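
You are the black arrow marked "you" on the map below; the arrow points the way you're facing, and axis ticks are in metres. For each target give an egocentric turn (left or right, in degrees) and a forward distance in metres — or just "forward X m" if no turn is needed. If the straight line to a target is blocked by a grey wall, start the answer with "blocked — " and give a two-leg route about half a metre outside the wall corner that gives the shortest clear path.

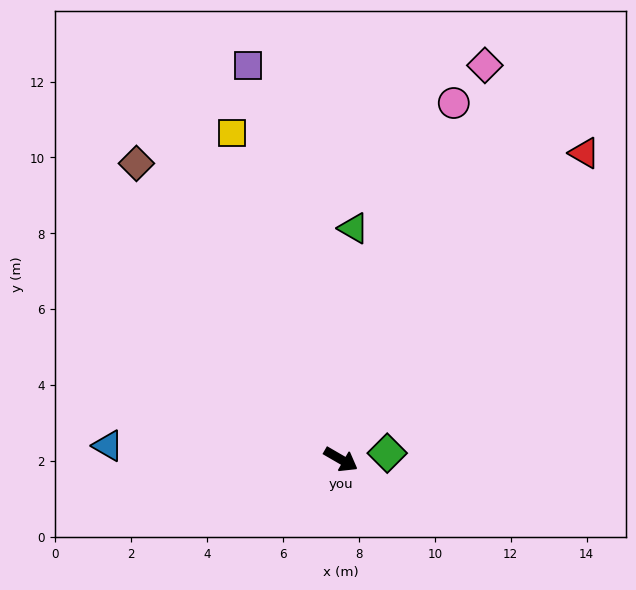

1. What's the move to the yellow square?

turn left 139°, forward 9.1 m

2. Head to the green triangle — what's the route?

turn left 117°, forward 6.1 m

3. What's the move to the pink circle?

turn left 103°, forward 9.9 m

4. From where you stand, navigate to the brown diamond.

turn left 155°, forward 9.5 m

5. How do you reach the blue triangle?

turn right 153°, forward 6.1 m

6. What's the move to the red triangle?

turn left 82°, forward 10.3 m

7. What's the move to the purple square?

turn left 133°, forward 10.7 m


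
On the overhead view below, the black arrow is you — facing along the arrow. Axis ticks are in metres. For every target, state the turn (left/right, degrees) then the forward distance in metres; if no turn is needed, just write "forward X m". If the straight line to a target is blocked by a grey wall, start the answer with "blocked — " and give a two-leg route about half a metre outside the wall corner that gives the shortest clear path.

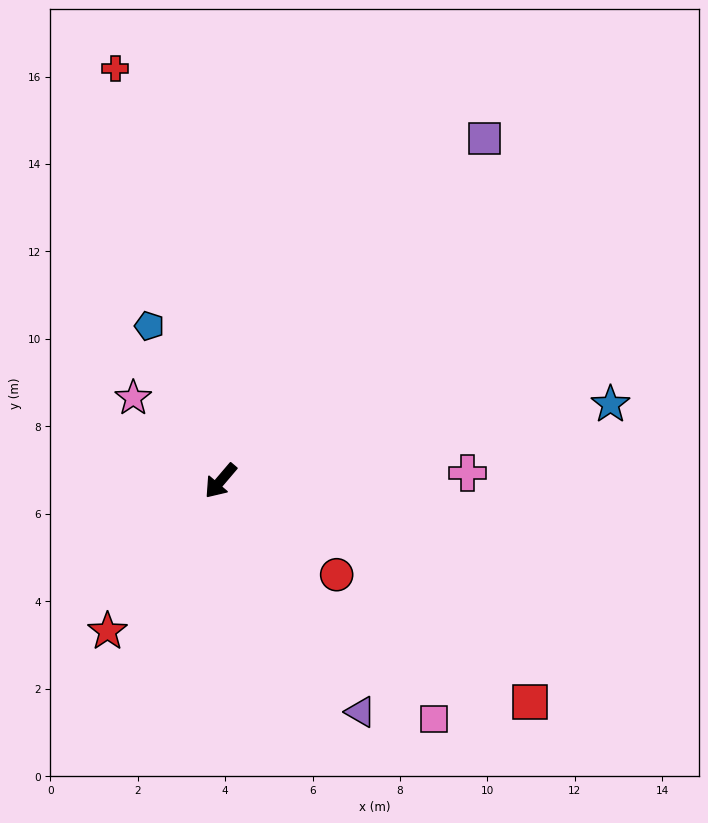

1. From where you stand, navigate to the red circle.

turn left 92°, forward 3.4 m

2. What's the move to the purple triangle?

turn left 72°, forward 6.2 m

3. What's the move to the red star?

turn left 3°, forward 4.3 m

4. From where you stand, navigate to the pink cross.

turn left 132°, forward 5.7 m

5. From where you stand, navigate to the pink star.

turn right 93°, forward 2.8 m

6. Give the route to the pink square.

turn left 82°, forward 7.3 m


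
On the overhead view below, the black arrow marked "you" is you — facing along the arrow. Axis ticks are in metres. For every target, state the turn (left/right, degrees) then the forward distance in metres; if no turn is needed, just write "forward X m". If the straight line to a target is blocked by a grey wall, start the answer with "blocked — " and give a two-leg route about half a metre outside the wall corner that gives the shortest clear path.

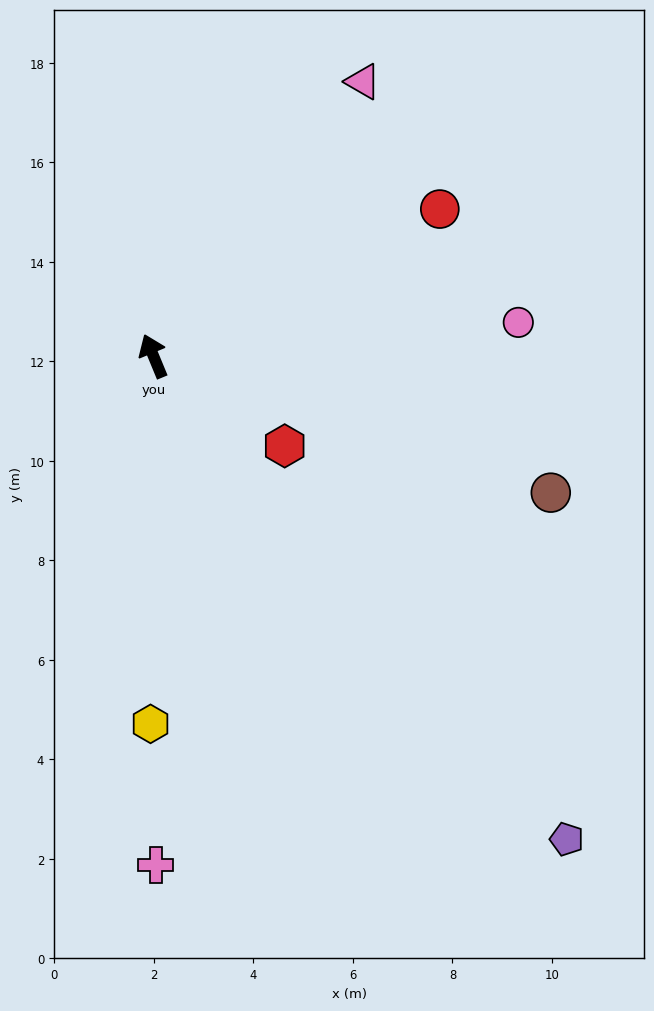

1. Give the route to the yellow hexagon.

turn left 157°, forward 7.4 m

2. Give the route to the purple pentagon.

turn right 162°, forward 12.8 m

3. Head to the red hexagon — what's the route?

turn right 147°, forward 3.2 m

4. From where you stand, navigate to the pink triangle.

turn right 60°, forward 6.9 m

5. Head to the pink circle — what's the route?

turn right 107°, forward 7.4 m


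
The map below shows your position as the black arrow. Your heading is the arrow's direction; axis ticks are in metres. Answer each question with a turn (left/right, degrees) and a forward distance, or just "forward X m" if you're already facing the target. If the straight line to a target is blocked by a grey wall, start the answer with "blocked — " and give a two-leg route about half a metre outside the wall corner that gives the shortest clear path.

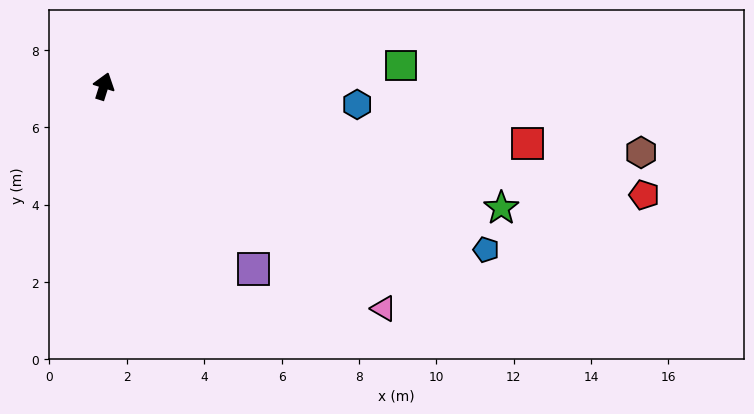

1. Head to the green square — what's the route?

turn right 68°, forward 7.7 m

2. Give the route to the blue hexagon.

turn right 77°, forward 6.6 m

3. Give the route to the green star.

turn right 90°, forward 10.7 m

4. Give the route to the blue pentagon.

turn right 96°, forward 10.7 m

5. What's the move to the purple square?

turn right 123°, forward 6.1 m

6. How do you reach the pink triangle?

turn right 111°, forward 9.2 m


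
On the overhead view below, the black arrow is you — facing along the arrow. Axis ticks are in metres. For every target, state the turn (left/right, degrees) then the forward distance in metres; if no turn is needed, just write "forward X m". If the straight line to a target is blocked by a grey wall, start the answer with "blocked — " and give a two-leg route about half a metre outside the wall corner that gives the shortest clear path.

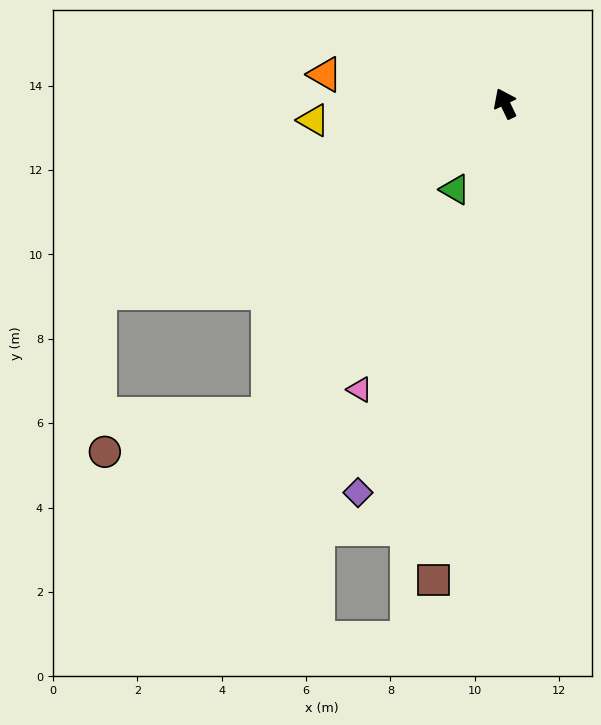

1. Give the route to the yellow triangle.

turn left 69°, forward 4.6 m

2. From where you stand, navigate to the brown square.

turn left 146°, forward 11.4 m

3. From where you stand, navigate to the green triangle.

turn left 124°, forward 2.4 m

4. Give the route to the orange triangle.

turn left 55°, forward 4.3 m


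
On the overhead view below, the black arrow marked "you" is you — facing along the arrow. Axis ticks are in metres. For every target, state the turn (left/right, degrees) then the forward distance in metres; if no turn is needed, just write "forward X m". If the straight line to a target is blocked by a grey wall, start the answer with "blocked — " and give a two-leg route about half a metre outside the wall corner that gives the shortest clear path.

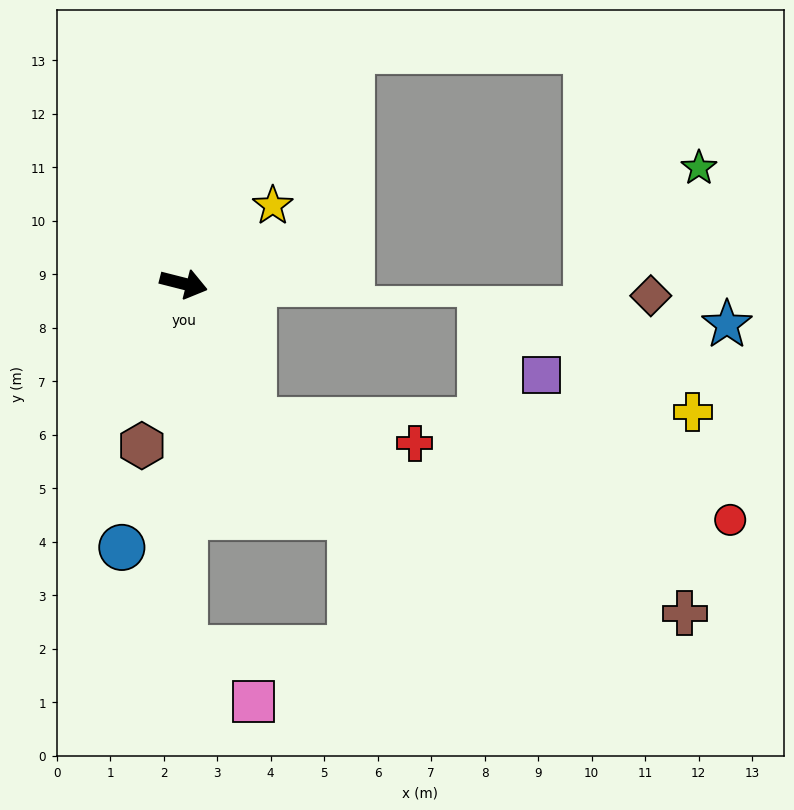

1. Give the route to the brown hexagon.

turn right 90°, forward 3.1 m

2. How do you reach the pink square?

blocked — turn right 76°, forward 6.8 m, then turn left 52°, forward 1.6 m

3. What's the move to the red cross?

blocked — turn right 49°, forward 2.9 m, then turn left 55°, forward 3.0 m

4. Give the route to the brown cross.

blocked — turn right 49°, forward 2.9 m, then turn left 39°, forward 8.8 m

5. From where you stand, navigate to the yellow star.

turn left 55°, forward 2.2 m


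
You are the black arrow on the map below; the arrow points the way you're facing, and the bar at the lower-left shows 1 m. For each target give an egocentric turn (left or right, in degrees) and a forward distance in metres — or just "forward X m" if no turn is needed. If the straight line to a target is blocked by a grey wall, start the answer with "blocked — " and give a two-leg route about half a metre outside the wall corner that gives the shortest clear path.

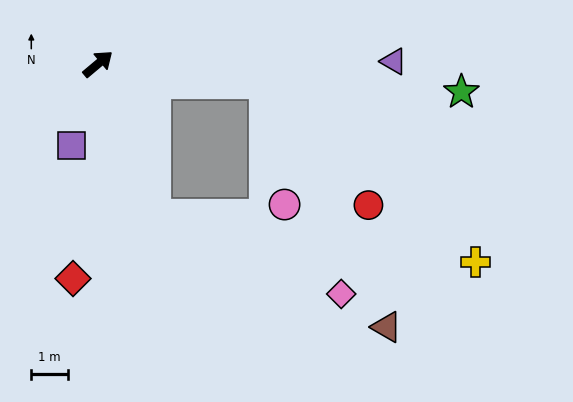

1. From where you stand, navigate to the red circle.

blocked — turn right 47°, forward 4.6 m, then turn right 43°, forward 4.4 m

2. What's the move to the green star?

turn right 44°, forward 9.9 m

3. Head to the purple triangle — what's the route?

turn right 40°, forward 8.1 m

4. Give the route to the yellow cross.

blocked — turn right 47°, forward 4.6 m, then turn right 33°, forward 7.5 m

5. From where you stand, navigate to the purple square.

turn right 148°, forward 2.3 m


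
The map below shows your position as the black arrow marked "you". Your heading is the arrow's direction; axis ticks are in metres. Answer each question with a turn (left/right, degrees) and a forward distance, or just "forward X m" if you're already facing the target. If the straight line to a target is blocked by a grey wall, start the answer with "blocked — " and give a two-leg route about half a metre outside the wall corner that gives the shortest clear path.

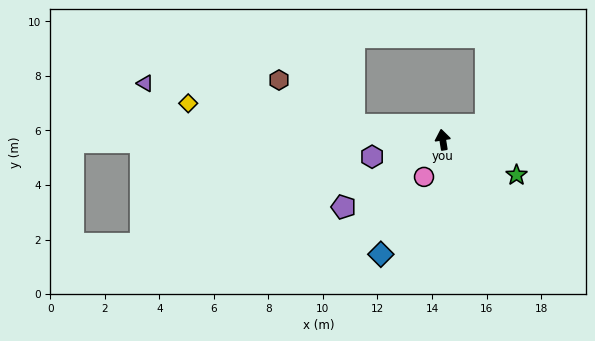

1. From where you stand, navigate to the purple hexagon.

turn left 95°, forward 2.7 m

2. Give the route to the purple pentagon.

turn left 115°, forward 4.4 m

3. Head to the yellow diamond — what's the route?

turn left 73°, forward 9.4 m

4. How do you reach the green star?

turn right 125°, forward 3.0 m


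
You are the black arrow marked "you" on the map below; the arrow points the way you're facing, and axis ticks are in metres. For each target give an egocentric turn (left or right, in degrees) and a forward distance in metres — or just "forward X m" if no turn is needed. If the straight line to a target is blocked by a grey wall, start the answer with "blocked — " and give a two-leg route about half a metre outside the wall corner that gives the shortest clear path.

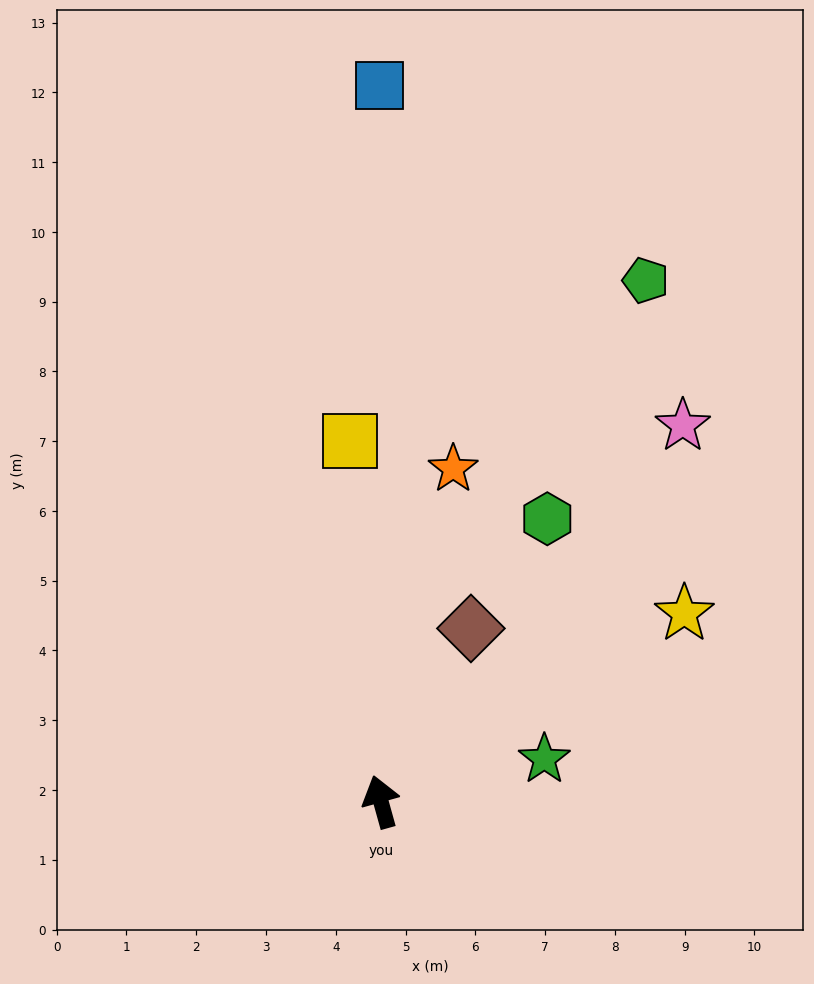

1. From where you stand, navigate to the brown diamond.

turn right 43°, forward 2.8 m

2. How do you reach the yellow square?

turn right 11°, forward 5.2 m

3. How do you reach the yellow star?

turn right 74°, forward 5.1 m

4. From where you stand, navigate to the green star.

turn right 91°, forward 2.4 m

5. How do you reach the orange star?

turn right 28°, forward 4.9 m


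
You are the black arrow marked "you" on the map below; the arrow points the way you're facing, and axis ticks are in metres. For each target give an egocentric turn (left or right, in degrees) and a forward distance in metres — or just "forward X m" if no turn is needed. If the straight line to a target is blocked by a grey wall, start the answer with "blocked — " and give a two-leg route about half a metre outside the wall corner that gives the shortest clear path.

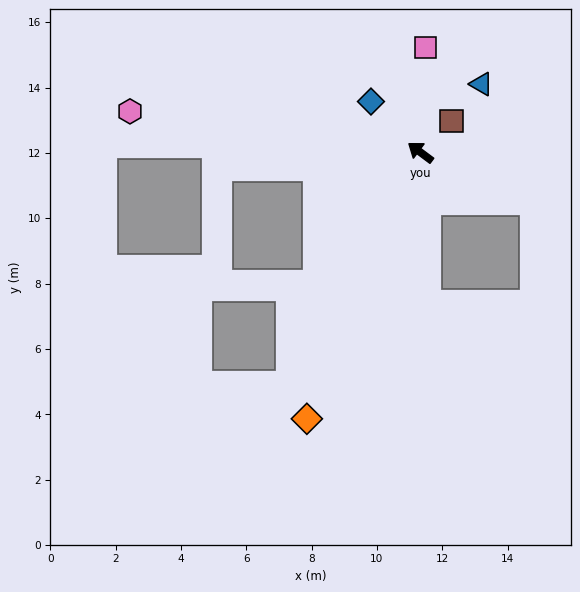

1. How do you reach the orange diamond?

turn left 104°, forward 8.9 m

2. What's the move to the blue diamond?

turn right 9°, forward 2.2 m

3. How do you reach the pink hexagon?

turn left 29°, forward 9.0 m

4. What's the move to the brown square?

turn right 98°, forward 1.3 m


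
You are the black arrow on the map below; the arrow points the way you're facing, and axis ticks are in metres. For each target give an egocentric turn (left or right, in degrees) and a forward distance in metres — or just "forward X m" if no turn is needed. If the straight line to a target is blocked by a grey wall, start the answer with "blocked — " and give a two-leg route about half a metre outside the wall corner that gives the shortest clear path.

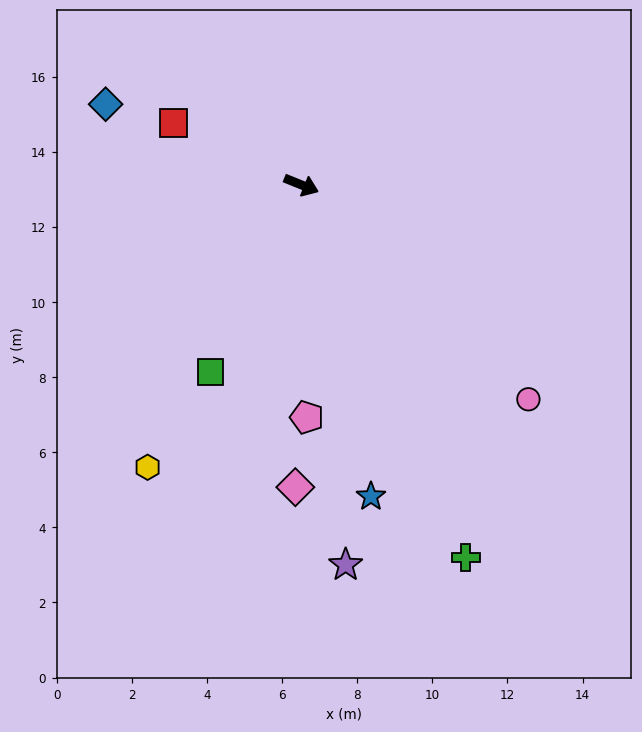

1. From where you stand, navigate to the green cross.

turn right 44°, forward 10.8 m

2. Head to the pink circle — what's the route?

turn right 21°, forward 8.3 m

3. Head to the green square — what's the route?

turn right 94°, forward 5.5 m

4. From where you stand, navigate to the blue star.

turn right 55°, forward 8.5 m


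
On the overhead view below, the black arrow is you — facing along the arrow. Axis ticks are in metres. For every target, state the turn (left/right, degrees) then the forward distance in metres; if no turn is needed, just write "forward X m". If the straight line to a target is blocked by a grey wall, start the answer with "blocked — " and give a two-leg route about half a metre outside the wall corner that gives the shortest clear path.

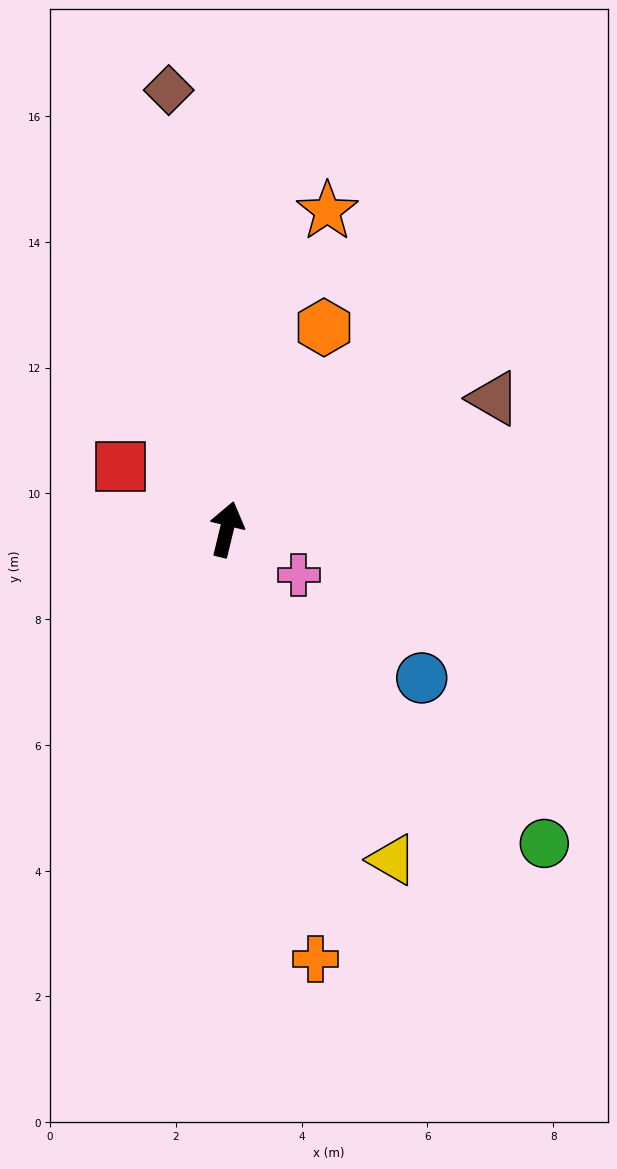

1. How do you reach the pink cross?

turn right 109°, forward 1.4 m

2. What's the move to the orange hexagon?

turn right 12°, forward 3.6 m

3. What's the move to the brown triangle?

turn right 50°, forward 4.7 m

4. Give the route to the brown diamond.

turn left 21°, forward 7.0 m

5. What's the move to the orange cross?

turn right 155°, forward 7.0 m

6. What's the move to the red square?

turn left 73°, forward 2.0 m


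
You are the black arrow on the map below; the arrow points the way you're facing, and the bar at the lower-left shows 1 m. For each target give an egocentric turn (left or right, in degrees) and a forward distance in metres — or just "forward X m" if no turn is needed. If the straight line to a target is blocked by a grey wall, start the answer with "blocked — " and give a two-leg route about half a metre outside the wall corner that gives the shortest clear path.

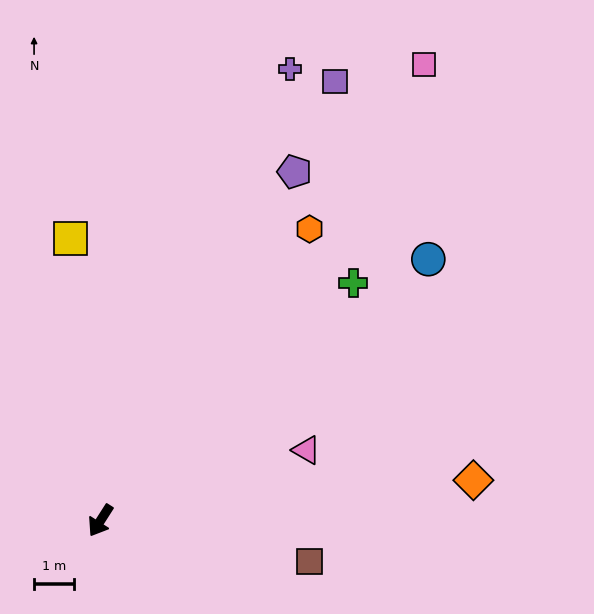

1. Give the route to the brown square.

turn left 111°, forward 5.3 m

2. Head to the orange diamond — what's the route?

turn left 129°, forward 9.4 m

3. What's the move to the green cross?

turn left 166°, forward 8.7 m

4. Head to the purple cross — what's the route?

turn right 170°, forward 12.3 m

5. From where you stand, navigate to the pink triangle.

turn left 141°, forward 5.4 m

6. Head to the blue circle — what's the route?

turn left 161°, forward 10.5 m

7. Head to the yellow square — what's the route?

turn right 141°, forward 7.1 m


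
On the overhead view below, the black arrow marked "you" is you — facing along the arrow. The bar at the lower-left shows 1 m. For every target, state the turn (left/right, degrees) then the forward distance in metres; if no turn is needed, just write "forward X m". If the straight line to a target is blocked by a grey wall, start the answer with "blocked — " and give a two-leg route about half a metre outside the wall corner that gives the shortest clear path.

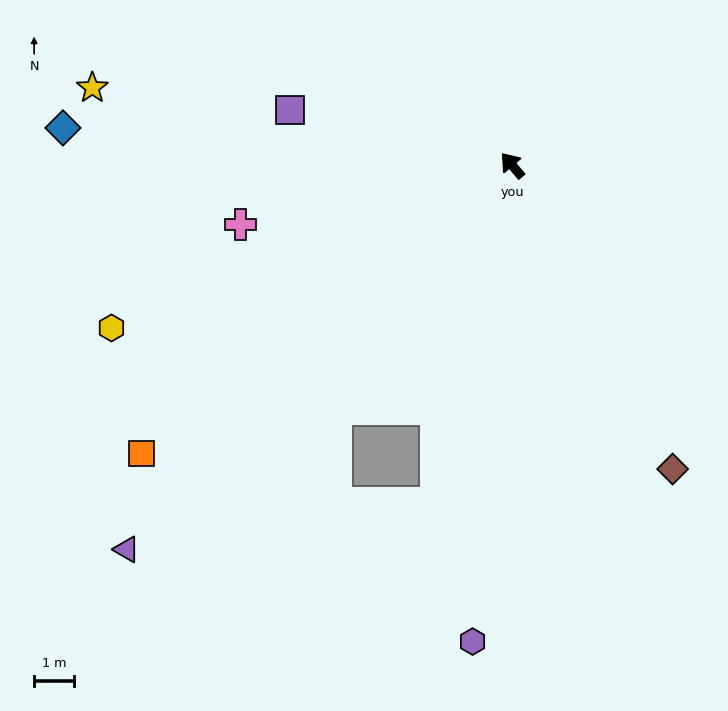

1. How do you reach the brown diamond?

turn left 168°, forward 8.6 m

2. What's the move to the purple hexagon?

turn left 135°, forward 12.0 m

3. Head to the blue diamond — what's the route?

turn left 45°, forward 11.3 m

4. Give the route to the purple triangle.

turn left 95°, forward 13.6 m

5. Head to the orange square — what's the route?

turn left 88°, forward 11.8 m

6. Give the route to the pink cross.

turn left 62°, forward 7.0 m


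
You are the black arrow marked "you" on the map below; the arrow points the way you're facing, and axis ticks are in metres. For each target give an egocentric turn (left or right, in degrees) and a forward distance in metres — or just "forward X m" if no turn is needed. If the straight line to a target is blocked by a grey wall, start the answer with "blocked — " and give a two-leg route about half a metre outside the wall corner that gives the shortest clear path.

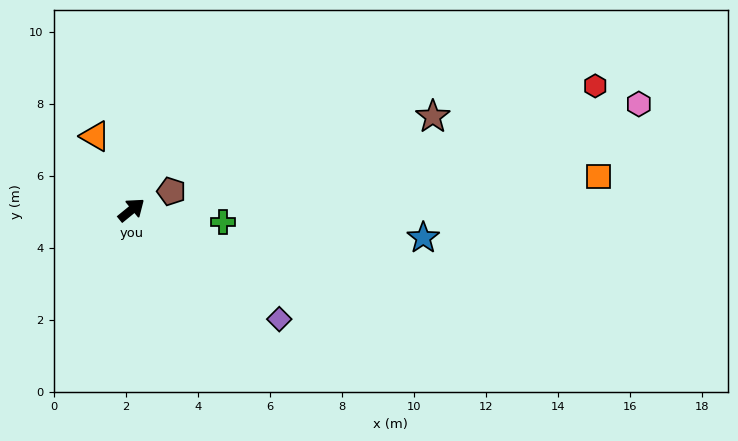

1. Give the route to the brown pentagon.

turn right 14°, forward 1.2 m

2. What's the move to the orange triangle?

turn left 77°, forward 2.3 m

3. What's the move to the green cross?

turn right 47°, forward 2.6 m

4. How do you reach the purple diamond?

turn right 76°, forward 5.1 m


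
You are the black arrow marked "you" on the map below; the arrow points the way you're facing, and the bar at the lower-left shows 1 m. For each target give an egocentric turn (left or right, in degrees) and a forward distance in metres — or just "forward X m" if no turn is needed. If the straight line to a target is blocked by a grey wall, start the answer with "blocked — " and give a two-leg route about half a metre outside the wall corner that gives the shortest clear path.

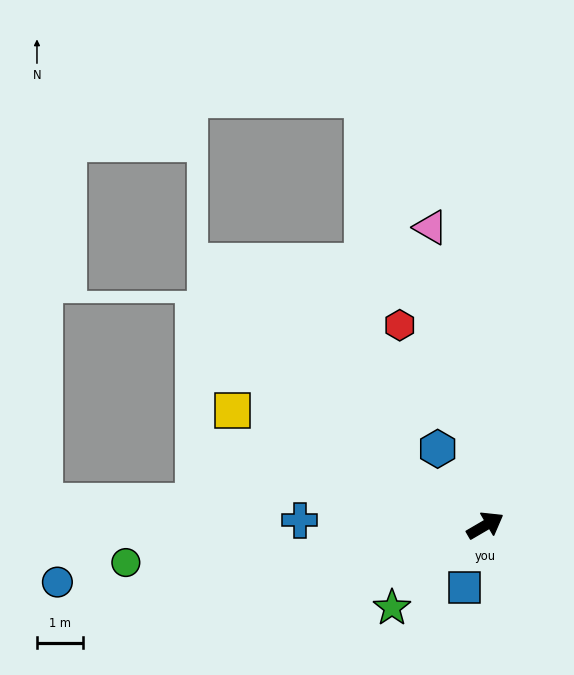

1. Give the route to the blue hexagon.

turn left 92°, forward 1.9 m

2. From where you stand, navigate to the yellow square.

turn left 125°, forward 6.0 m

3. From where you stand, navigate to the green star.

turn right 169°, forward 2.7 m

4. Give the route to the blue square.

turn right 139°, forward 1.4 m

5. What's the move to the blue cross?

turn left 148°, forward 4.0 m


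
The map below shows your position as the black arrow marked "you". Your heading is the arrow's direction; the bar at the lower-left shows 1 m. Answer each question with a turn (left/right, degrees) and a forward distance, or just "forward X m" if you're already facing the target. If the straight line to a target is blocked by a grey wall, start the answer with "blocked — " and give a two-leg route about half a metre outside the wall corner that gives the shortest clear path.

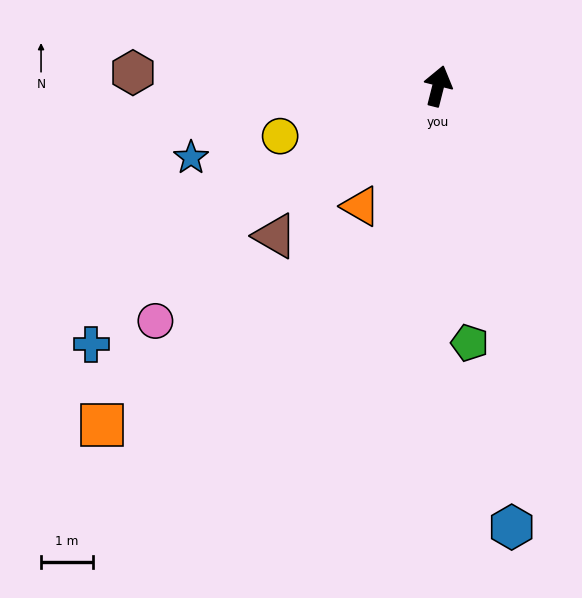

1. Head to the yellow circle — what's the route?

turn left 122°, forward 3.2 m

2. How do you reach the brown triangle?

turn left 147°, forward 4.2 m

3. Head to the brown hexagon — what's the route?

turn left 102°, forward 5.9 m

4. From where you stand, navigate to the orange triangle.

turn left 161°, forward 2.7 m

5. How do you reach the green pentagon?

turn right 159°, forward 5.0 m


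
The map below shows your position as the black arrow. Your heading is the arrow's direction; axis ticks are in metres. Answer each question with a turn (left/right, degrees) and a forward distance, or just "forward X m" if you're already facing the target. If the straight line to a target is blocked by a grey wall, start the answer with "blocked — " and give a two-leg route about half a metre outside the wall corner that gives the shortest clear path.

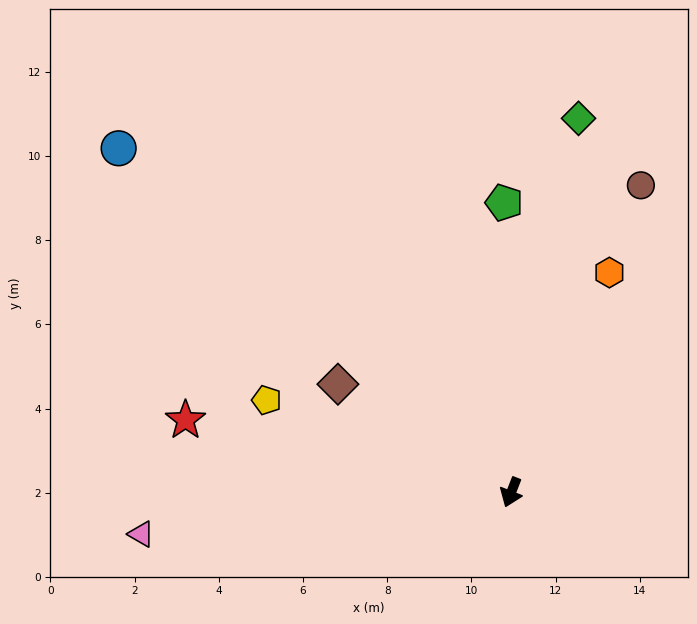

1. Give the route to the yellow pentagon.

turn right 89°, forward 6.2 m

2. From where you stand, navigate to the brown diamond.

turn right 101°, forward 4.9 m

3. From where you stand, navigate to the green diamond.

turn right 169°, forward 9.0 m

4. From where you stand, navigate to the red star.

turn right 81°, forward 7.9 m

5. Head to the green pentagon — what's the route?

turn right 157°, forward 6.9 m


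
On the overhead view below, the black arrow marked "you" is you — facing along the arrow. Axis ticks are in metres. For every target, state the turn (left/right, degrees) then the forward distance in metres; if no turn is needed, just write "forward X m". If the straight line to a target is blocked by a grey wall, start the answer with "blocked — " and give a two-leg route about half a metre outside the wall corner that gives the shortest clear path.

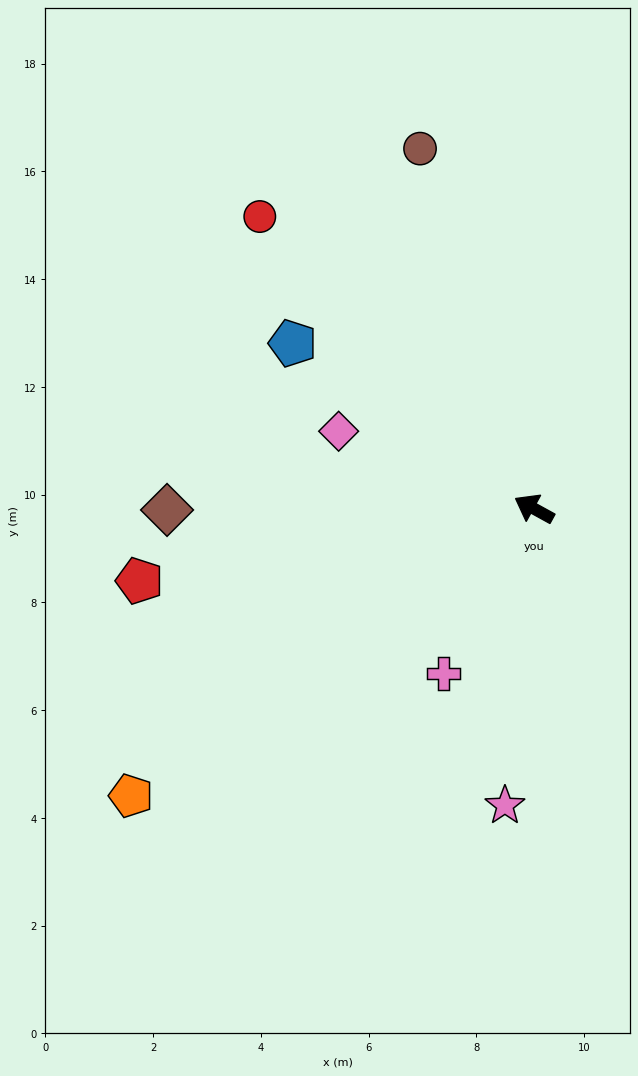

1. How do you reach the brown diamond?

turn left 29°, forward 6.8 m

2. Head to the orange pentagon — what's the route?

turn left 64°, forward 9.2 m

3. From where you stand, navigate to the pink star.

turn left 113°, forward 5.5 m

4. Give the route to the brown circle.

turn right 44°, forward 7.0 m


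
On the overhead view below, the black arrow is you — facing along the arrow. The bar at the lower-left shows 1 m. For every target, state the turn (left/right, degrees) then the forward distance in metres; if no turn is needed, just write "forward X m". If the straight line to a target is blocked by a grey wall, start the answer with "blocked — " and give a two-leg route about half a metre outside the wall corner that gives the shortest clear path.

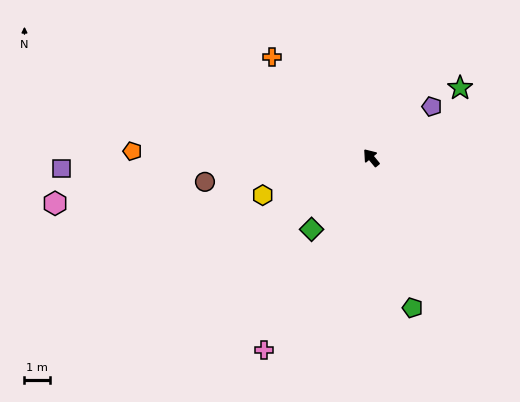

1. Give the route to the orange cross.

turn left 5°, forward 5.5 m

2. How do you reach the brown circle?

turn left 59°, forward 6.6 m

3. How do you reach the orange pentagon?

turn left 49°, forward 9.3 m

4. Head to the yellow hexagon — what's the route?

turn left 69°, forward 4.5 m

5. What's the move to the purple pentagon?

turn right 90°, forward 3.1 m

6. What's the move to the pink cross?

turn left 111°, forward 8.6 m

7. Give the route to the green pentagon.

turn left 156°, forward 6.1 m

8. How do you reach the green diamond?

turn left 101°, forward 3.6 m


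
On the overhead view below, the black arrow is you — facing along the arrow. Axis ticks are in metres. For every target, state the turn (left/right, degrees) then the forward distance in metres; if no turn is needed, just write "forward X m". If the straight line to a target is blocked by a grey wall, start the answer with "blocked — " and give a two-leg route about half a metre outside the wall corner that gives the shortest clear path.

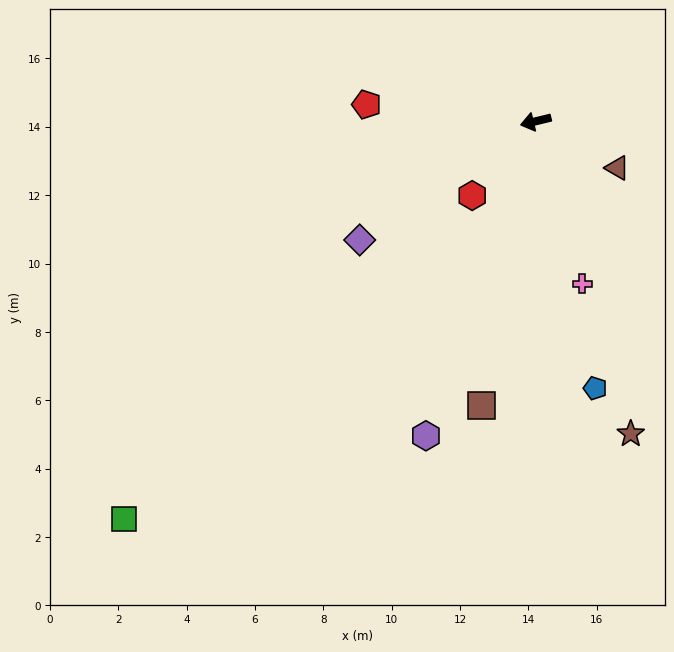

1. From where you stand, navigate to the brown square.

turn left 66°, forward 8.5 m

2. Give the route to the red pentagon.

turn right 19°, forward 5.0 m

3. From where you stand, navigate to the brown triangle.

turn left 137°, forward 2.7 m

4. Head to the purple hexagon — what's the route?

turn left 57°, forward 9.7 m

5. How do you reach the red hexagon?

turn left 36°, forward 2.9 m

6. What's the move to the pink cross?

turn left 92°, forward 4.9 m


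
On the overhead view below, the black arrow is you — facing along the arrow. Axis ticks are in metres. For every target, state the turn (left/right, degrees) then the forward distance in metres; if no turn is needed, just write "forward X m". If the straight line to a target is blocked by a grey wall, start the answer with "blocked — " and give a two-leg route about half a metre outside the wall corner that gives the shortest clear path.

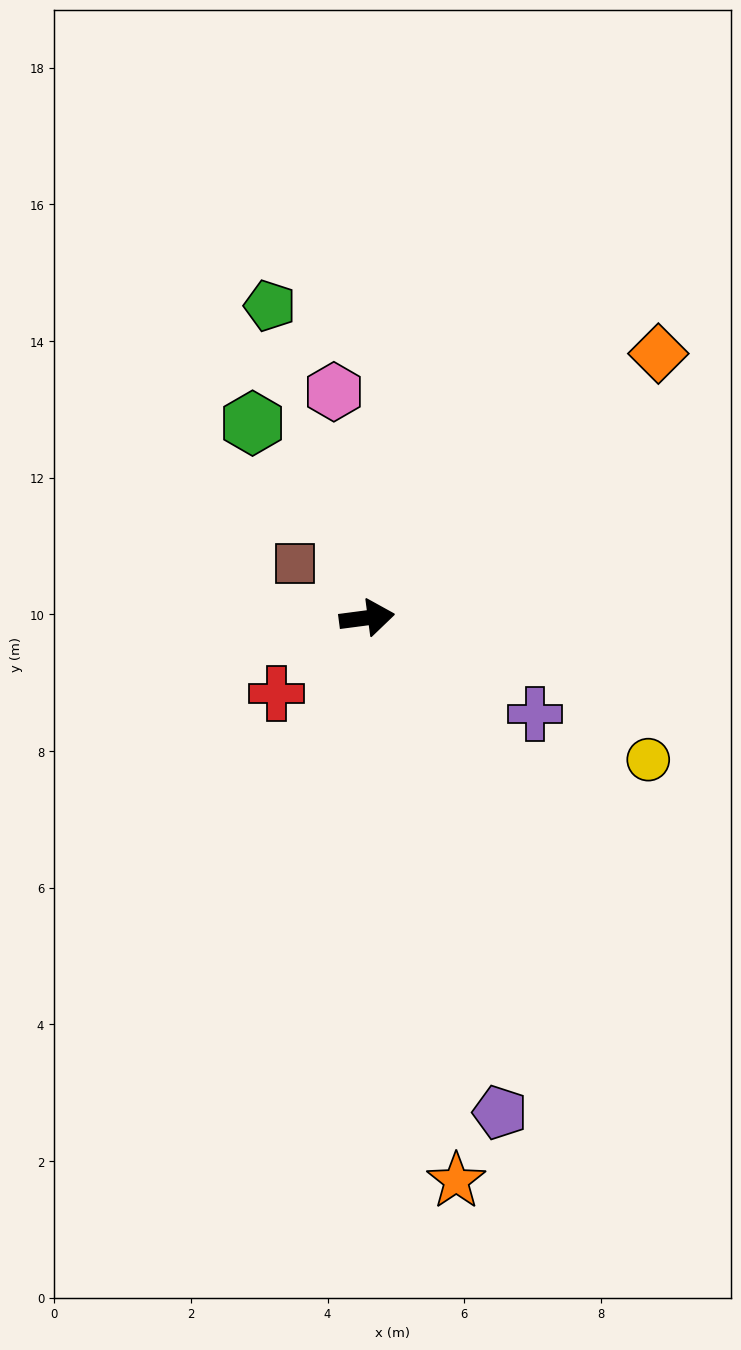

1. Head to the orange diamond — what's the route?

turn left 35°, forward 5.8 m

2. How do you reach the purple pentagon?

turn right 82°, forward 7.5 m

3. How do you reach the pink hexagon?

turn left 91°, forward 3.3 m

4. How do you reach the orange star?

turn right 88°, forward 8.3 m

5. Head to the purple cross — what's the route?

turn right 37°, forward 2.8 m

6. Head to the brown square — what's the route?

turn left 135°, forward 1.3 m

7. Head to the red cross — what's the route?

turn right 147°, forward 1.7 m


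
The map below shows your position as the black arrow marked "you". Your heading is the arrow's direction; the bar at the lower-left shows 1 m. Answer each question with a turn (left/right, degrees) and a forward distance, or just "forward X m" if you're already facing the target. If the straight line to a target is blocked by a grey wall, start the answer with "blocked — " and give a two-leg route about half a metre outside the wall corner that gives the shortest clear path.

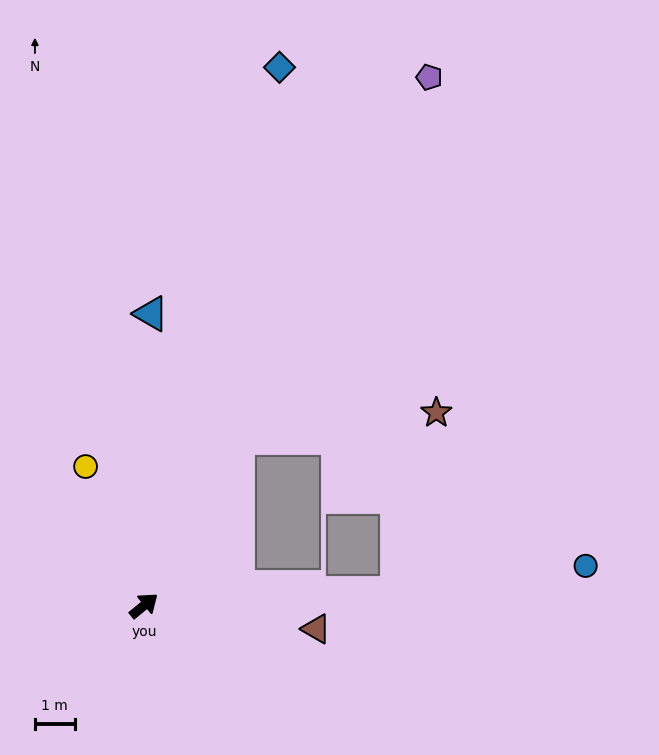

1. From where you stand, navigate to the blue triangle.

turn left 49°, forward 7.4 m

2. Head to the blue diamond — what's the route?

turn left 37°, forward 14.0 m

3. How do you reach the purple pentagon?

turn left 22°, forward 15.1 m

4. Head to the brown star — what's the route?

blocked — turn left 21°, forward 4.8 m, then turn right 53°, forward 5.0 m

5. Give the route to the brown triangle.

turn right 47°, forward 4.4 m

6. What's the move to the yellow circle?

turn left 73°, forward 3.8 m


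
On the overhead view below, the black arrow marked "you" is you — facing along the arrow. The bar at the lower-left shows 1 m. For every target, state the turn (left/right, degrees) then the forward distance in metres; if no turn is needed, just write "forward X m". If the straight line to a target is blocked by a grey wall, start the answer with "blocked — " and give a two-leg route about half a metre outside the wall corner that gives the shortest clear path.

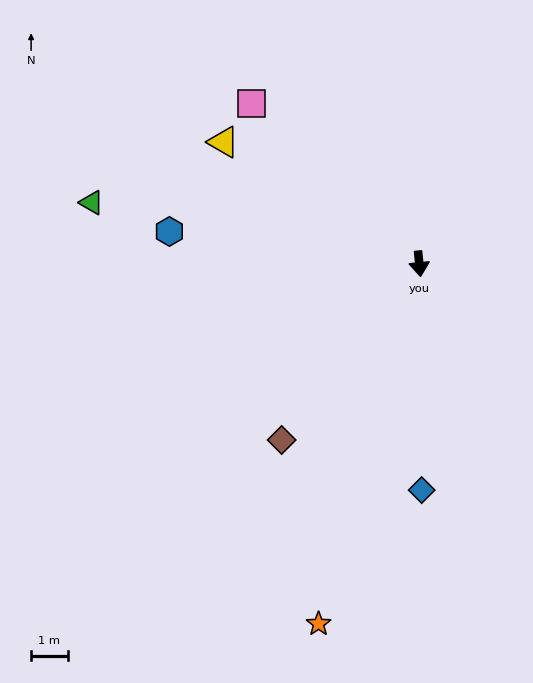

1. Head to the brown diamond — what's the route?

turn right 44°, forward 6.1 m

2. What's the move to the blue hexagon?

turn right 103°, forward 6.9 m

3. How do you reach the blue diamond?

turn right 5°, forward 6.2 m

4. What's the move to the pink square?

turn right 139°, forward 6.4 m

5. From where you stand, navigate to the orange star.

turn right 21°, forward 10.2 m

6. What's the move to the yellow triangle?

turn right 128°, forward 6.3 m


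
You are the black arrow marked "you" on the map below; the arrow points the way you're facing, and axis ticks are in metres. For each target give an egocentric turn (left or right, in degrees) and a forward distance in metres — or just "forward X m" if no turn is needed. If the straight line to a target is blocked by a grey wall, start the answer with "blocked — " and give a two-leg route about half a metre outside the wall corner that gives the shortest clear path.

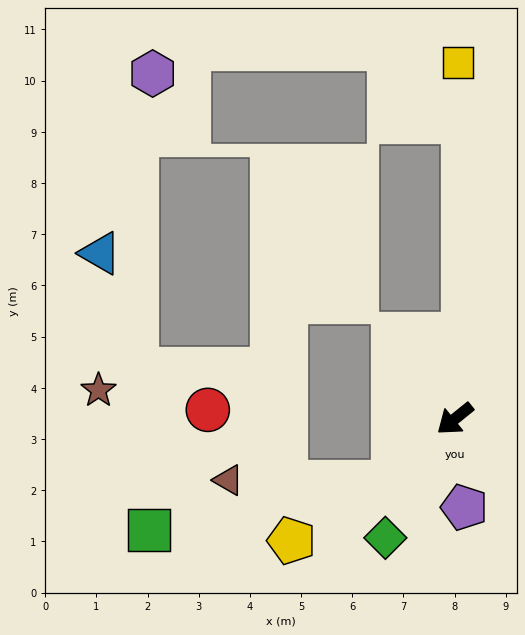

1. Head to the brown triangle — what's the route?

blocked — turn left 7°, forward 1.7 m, then turn right 46°, forward 3.2 m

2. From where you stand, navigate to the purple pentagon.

turn left 57°, forward 1.7 m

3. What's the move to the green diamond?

turn left 21°, forward 2.7 m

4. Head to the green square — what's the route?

blocked — turn left 7°, forward 1.7 m, then turn right 35°, forward 4.9 m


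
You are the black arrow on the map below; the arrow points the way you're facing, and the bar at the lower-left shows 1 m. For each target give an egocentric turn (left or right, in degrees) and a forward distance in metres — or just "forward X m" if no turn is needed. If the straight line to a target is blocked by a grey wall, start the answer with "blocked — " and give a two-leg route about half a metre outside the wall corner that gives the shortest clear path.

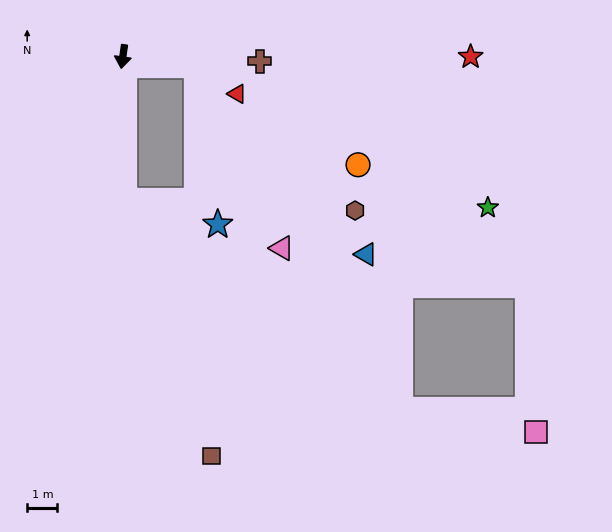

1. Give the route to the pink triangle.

blocked — turn left 91°, forward 2.4 m, then turn right 58°, forward 6.7 m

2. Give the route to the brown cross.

turn left 96°, forward 4.5 m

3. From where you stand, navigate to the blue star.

blocked — turn left 91°, forward 2.4 m, then turn right 75°, forward 5.3 m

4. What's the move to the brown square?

blocked — turn left 8°, forward 4.8 m, then turn left 19°, forward 8.9 m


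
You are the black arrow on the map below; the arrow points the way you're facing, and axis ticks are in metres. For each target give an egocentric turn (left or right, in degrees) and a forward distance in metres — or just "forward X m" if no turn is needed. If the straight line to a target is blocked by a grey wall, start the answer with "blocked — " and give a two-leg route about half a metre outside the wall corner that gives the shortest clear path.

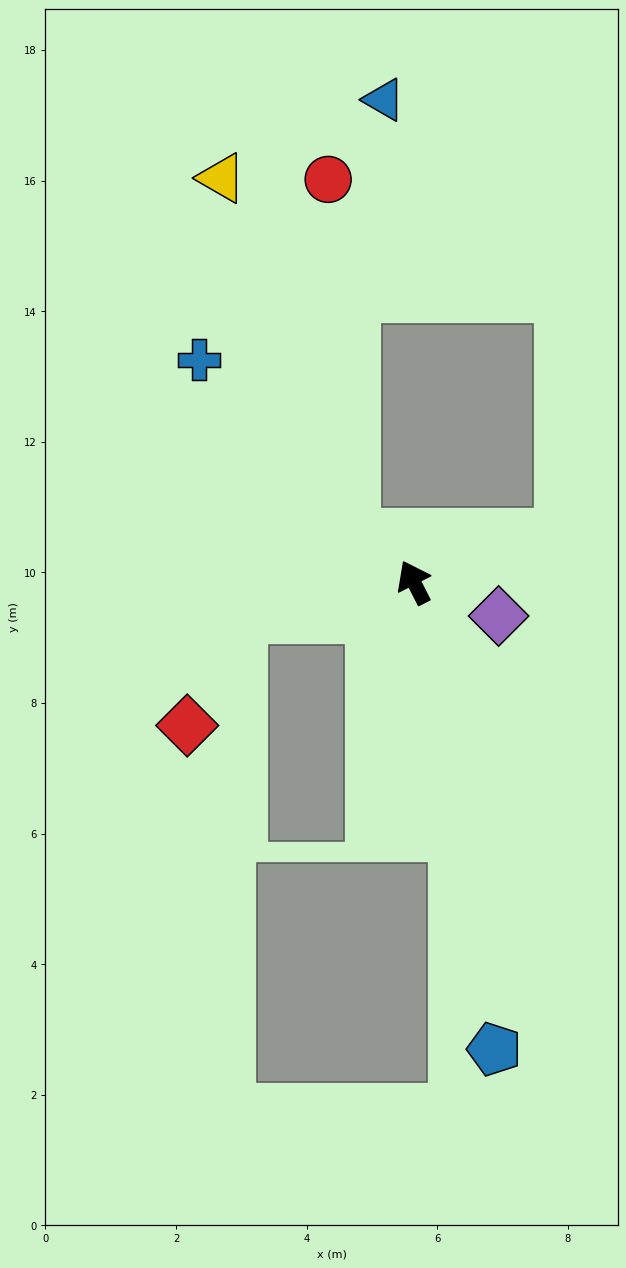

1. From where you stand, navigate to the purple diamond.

turn right 139°, forward 1.4 m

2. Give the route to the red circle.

blocked — turn left 26°, forward 1.2 m, then turn right 49°, forward 5.5 m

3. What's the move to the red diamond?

blocked — turn left 74°, forward 2.7 m, then turn left 54°, forward 1.9 m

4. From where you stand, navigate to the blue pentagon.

turn left 163°, forward 7.3 m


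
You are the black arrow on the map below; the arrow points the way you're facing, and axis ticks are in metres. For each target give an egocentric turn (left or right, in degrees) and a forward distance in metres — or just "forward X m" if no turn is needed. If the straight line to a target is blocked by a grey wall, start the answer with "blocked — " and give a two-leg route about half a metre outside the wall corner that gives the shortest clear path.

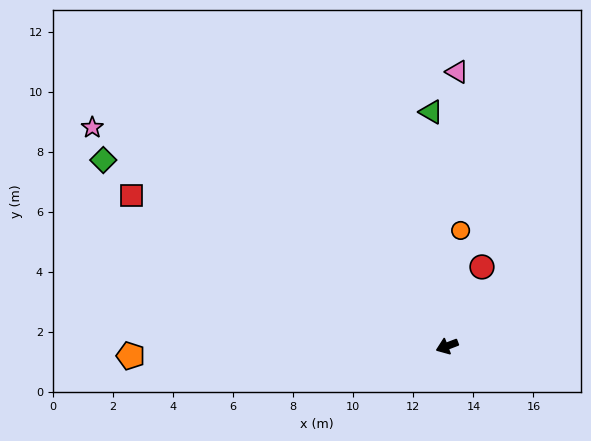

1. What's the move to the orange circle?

turn right 118°, forward 3.9 m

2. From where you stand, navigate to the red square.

turn right 46°, forward 11.6 m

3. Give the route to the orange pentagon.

turn right 19°, forward 10.5 m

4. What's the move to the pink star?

turn right 53°, forward 13.9 m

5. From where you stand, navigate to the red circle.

turn right 135°, forward 2.9 m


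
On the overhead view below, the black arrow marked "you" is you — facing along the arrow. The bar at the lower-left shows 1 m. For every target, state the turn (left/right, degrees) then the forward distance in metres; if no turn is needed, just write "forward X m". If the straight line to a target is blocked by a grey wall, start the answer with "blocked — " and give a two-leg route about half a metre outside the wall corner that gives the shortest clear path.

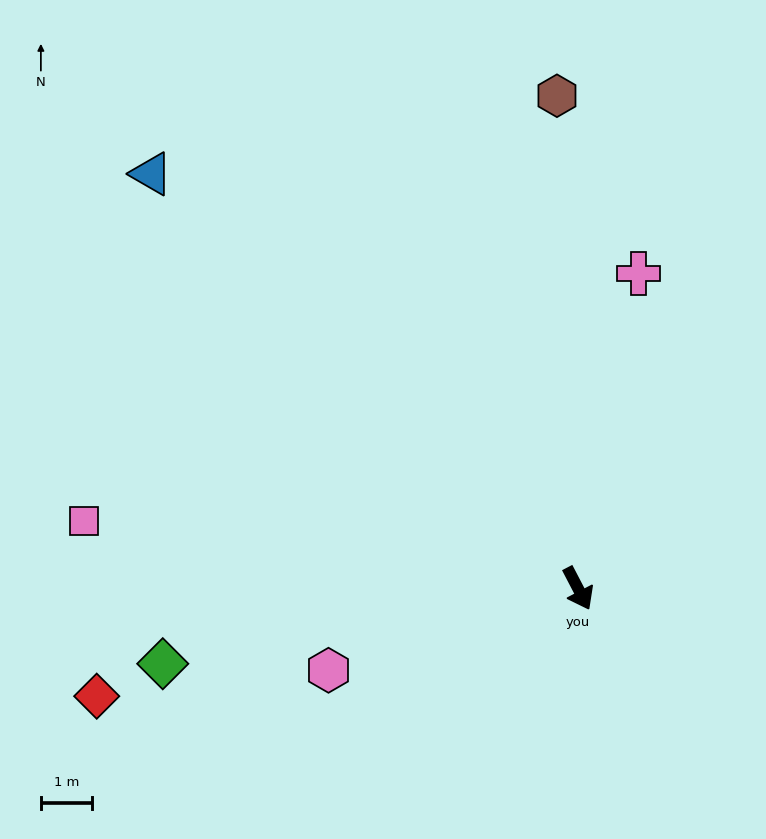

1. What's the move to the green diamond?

turn right 107°, forward 8.3 m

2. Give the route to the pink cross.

turn left 142°, forward 6.3 m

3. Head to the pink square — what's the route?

turn right 125°, forward 9.8 m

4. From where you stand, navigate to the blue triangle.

turn right 162°, forward 11.7 m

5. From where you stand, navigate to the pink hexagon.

turn right 99°, forward 5.2 m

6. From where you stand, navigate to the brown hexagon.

turn left 155°, forward 9.7 m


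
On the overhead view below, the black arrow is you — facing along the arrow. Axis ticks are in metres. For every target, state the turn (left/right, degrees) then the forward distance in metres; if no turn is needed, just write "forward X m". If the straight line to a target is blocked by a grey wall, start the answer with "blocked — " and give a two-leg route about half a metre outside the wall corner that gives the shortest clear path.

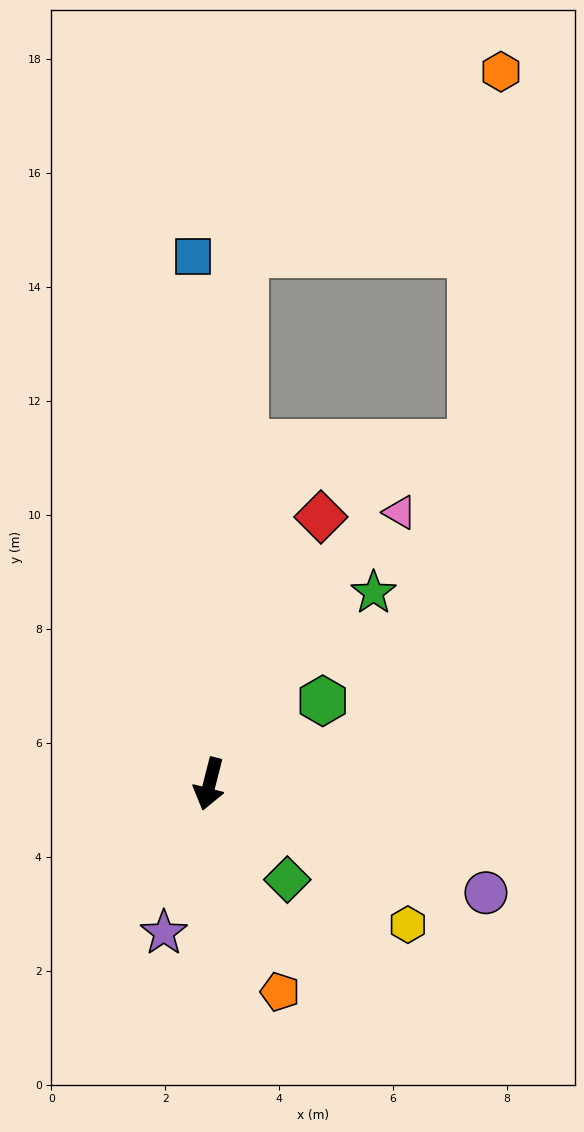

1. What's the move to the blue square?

turn right 164°, forward 9.3 m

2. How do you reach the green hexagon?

turn left 141°, forward 2.5 m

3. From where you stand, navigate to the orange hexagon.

blocked — turn right 170°, forward 9.3 m, then turn right 50°, forward 5.5 m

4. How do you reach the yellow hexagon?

turn left 69°, forward 4.3 m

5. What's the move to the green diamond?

turn left 53°, forward 2.2 m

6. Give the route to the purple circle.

turn left 83°, forward 5.2 m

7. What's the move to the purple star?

turn right 3°, forward 2.7 m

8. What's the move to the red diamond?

turn left 172°, forward 5.1 m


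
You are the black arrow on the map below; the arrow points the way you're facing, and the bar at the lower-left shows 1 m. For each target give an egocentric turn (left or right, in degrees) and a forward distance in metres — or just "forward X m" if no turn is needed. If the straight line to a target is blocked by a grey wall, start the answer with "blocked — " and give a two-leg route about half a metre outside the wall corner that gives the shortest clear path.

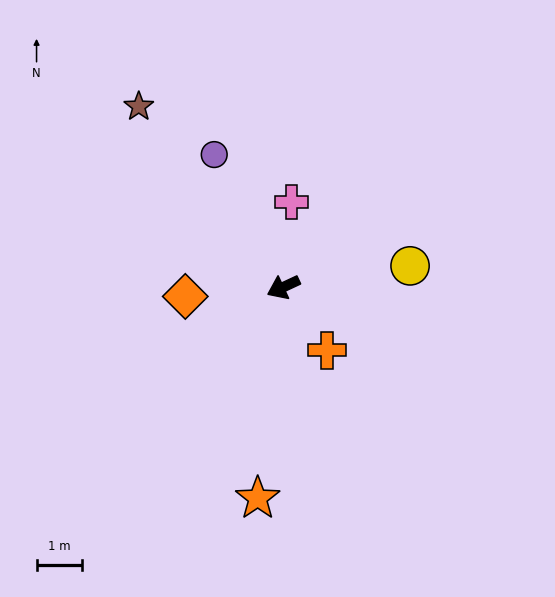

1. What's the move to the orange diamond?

turn right 20°, forward 2.2 m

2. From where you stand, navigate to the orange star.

turn left 58°, forward 4.7 m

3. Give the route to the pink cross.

turn right 120°, forward 1.9 m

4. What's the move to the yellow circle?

turn left 165°, forward 2.8 m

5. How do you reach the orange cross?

turn left 100°, forward 1.7 m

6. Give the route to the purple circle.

turn right 87°, forward 3.3 m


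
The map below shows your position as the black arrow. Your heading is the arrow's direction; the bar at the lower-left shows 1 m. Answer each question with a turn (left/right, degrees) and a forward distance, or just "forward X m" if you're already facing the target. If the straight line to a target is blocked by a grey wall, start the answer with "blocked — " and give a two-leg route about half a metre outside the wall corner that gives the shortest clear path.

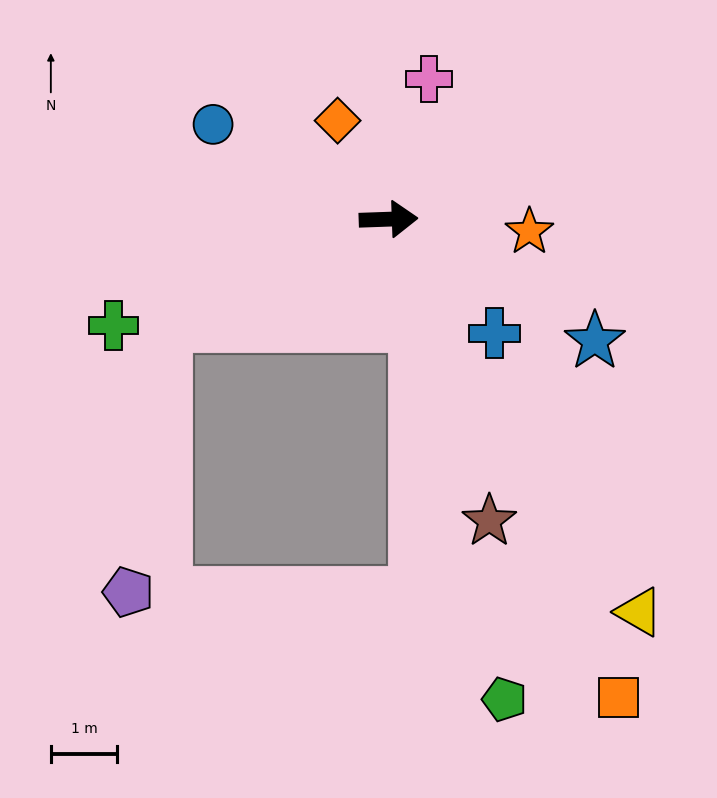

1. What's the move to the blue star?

turn right 33°, forward 3.6 m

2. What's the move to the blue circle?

turn left 150°, forward 3.0 m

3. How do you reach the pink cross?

turn left 72°, forward 2.2 m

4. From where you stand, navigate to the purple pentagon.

blocked — turn right 157°, forward 3.7 m, then turn left 57°, forward 4.1 m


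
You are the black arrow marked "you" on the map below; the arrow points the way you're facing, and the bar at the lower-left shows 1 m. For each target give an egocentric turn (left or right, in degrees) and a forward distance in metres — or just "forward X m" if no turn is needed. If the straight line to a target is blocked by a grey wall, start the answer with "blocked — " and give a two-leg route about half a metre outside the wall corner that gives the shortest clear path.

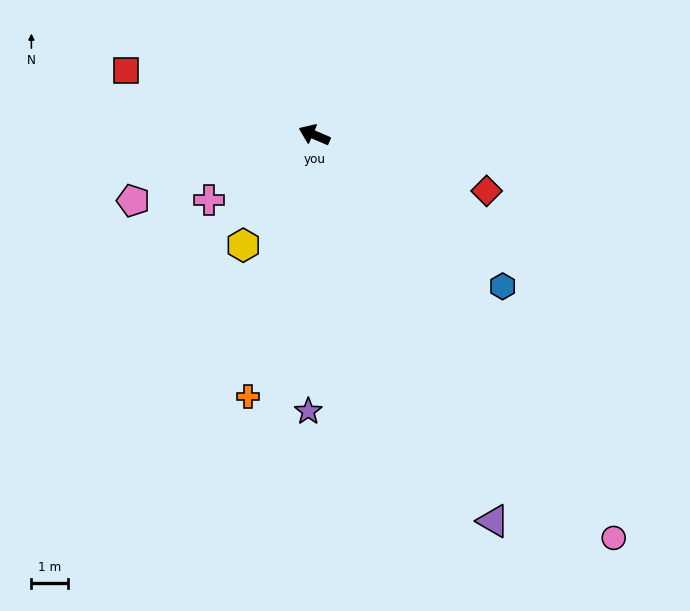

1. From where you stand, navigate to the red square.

turn left 4°, forward 5.5 m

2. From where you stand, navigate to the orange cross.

turn left 99°, forward 7.4 m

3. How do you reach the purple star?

turn left 112°, forward 7.6 m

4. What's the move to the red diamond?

turn right 175°, forward 5.0 m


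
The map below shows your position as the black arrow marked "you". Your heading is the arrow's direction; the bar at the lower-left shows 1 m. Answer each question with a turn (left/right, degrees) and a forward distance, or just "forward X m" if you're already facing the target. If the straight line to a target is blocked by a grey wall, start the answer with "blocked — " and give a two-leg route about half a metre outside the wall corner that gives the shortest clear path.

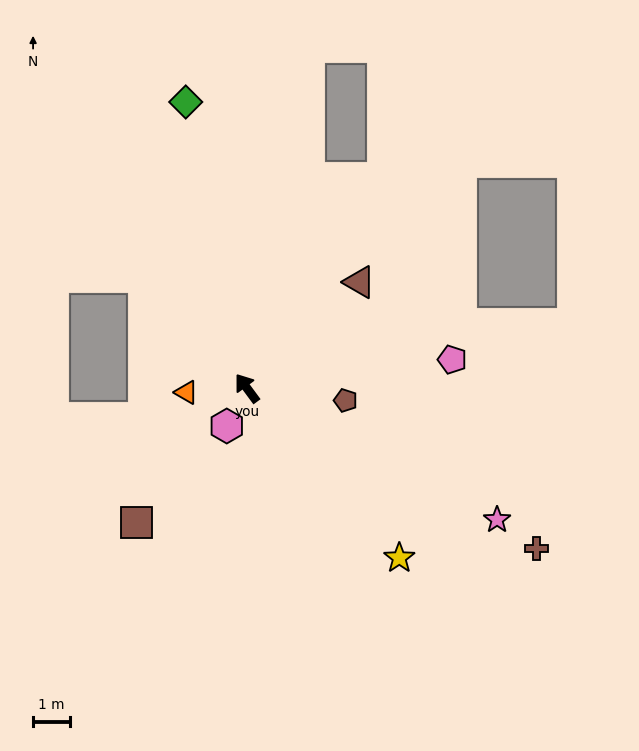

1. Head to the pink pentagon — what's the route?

turn right 119°, forward 5.6 m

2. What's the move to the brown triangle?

turn right 83°, forward 4.2 m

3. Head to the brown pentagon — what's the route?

turn right 134°, forward 2.7 m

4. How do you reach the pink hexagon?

turn left 116°, forward 1.2 m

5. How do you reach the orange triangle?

turn left 58°, forward 1.7 m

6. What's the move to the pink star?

turn right 154°, forward 7.7 m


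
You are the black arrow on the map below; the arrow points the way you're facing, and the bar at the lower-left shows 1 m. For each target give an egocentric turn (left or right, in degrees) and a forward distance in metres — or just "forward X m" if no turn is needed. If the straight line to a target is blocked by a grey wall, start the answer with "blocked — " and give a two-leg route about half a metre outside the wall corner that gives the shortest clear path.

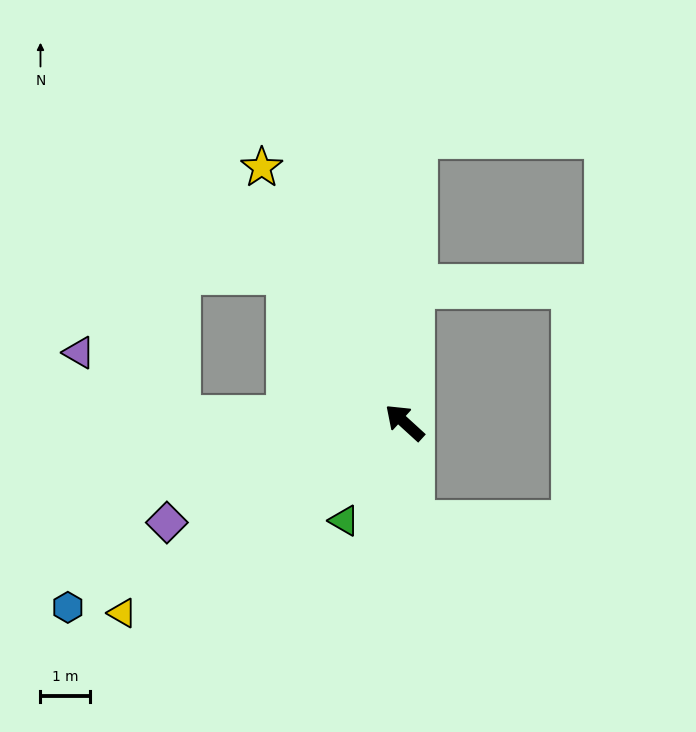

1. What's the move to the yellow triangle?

turn left 76°, forward 6.9 m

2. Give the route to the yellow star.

turn right 18°, forward 6.0 m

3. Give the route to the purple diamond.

turn left 65°, forward 5.3 m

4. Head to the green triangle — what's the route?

turn left 101°, forward 2.3 m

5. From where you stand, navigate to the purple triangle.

blocked — turn left 41°, forward 4.6 m, then turn right 31°, forward 2.4 m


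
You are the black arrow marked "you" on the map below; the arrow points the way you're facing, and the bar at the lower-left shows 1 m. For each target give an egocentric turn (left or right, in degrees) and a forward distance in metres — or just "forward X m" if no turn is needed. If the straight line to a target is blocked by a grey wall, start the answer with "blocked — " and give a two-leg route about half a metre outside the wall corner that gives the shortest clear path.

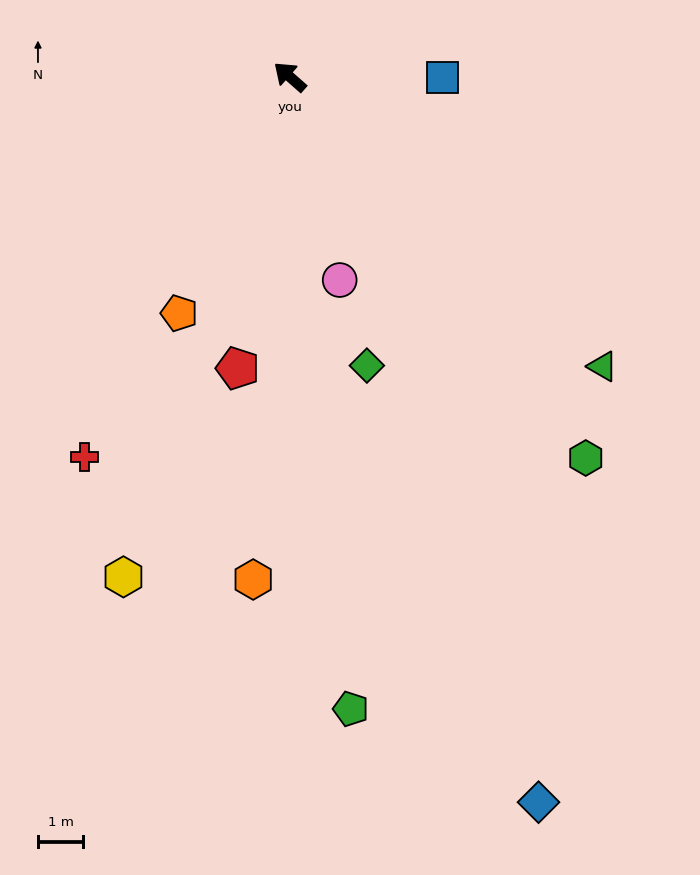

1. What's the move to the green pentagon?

turn left 137°, forward 14.0 m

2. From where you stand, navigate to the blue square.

turn right 139°, forward 3.4 m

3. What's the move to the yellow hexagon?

turn left 113°, forward 11.6 m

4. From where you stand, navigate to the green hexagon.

turn left 169°, forward 10.7 m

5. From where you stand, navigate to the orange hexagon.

turn left 127°, forward 11.1 m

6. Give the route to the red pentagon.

turn left 121°, forward 6.5 m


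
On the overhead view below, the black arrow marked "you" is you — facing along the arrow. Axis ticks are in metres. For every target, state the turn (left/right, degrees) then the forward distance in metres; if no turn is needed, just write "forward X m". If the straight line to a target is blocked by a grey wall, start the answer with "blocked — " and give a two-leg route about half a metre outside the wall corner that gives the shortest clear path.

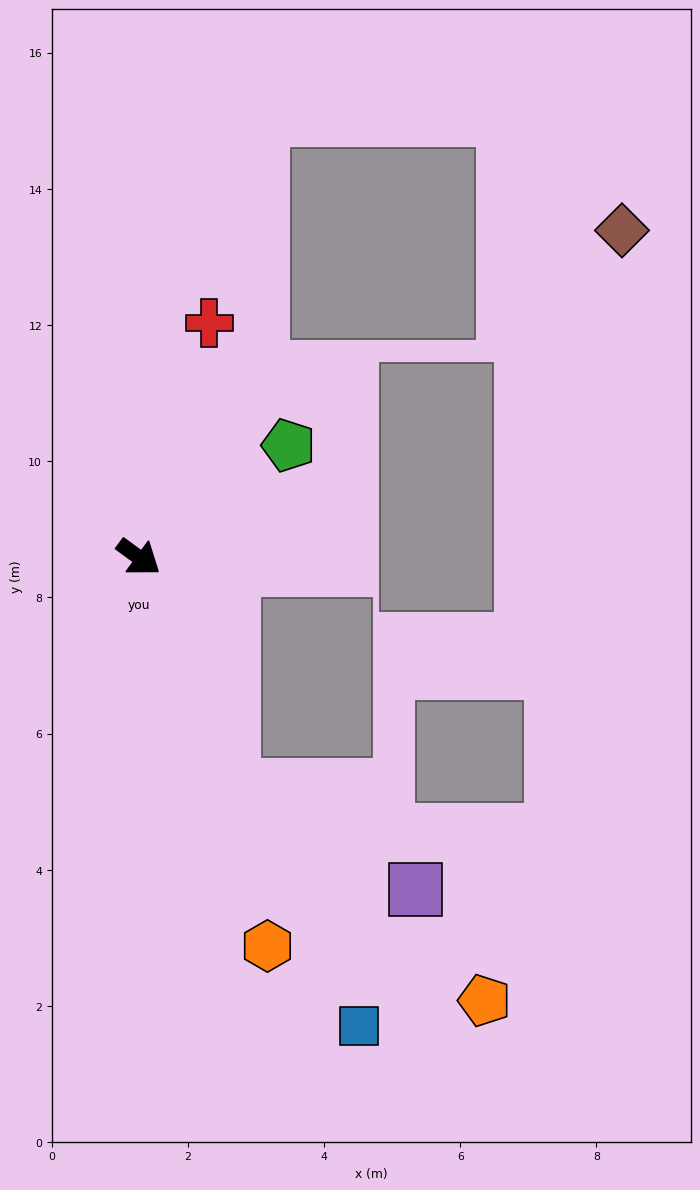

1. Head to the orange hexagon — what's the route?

turn right 36°, forward 6.0 m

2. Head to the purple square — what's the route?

blocked — turn right 32°, forward 3.6 m, then turn left 39°, forward 3.1 m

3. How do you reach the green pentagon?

turn left 73°, forward 2.7 m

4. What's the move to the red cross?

turn left 109°, forward 3.6 m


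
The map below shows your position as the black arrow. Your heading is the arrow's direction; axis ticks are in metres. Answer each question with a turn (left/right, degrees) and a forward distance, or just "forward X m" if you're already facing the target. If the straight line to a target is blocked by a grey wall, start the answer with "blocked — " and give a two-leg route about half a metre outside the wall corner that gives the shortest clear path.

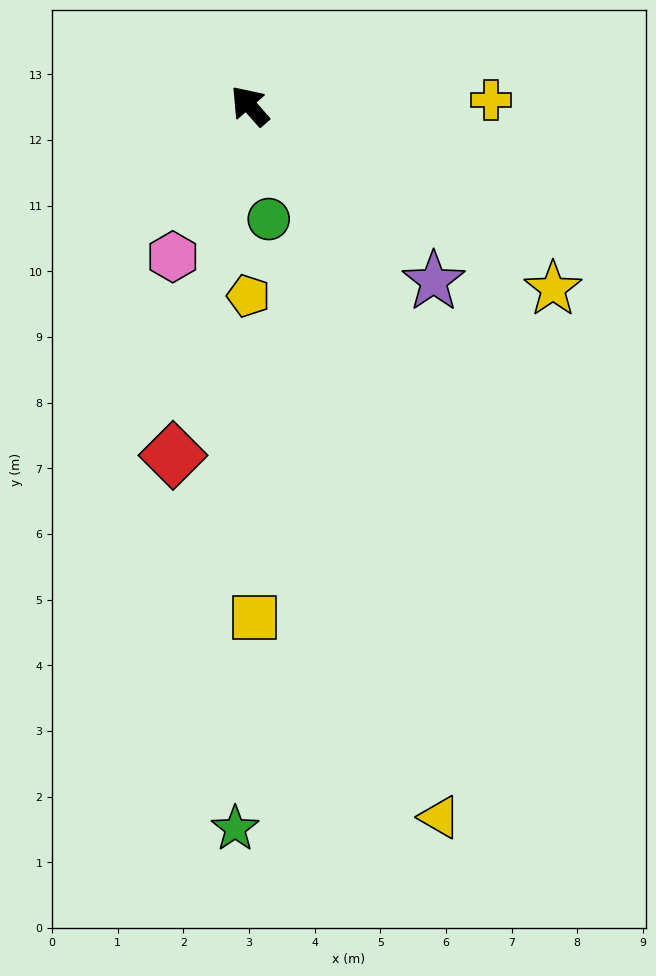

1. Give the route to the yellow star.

turn right 163°, forward 5.4 m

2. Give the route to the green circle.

turn left 148°, forward 1.8 m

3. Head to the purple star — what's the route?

turn right 175°, forward 3.9 m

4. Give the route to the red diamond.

turn left 126°, forward 5.5 m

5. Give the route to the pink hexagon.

turn left 112°, forward 2.6 m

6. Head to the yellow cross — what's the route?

turn right 130°, forward 3.7 m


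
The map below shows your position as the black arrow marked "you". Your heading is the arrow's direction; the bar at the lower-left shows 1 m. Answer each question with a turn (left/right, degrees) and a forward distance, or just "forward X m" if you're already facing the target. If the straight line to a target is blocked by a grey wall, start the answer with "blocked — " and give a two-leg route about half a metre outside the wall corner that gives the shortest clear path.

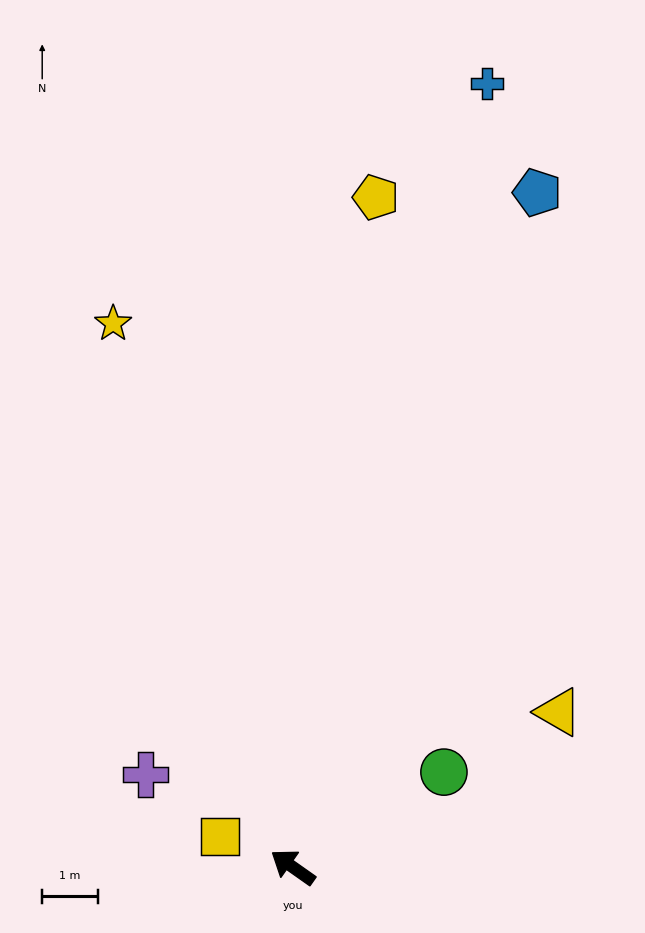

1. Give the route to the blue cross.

turn right 69°, forward 14.6 m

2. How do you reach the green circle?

turn right 113°, forward 3.2 m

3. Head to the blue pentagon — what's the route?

turn right 75°, forward 12.9 m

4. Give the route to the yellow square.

turn left 12°, forward 1.4 m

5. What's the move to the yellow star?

turn right 37°, forward 10.3 m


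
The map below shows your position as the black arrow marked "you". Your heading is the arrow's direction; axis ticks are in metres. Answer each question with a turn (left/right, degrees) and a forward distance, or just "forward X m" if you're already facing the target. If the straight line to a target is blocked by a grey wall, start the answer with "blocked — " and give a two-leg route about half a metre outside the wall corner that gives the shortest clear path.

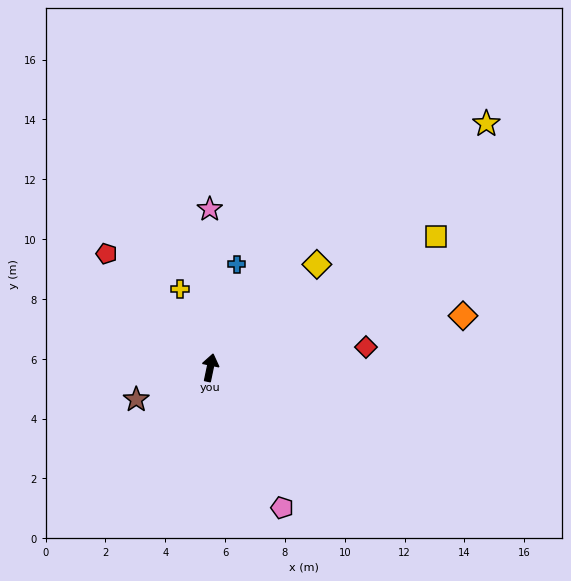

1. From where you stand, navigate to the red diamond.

turn right 71°, forward 5.3 m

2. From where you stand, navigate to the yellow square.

turn right 48°, forward 8.7 m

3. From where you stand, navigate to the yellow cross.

turn left 33°, forward 2.8 m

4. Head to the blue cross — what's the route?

turn right 3°, forward 3.6 m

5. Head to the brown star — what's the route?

turn left 125°, forward 2.7 m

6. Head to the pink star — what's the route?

turn left 12°, forward 5.3 m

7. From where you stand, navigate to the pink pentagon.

turn right 141°, forward 5.3 m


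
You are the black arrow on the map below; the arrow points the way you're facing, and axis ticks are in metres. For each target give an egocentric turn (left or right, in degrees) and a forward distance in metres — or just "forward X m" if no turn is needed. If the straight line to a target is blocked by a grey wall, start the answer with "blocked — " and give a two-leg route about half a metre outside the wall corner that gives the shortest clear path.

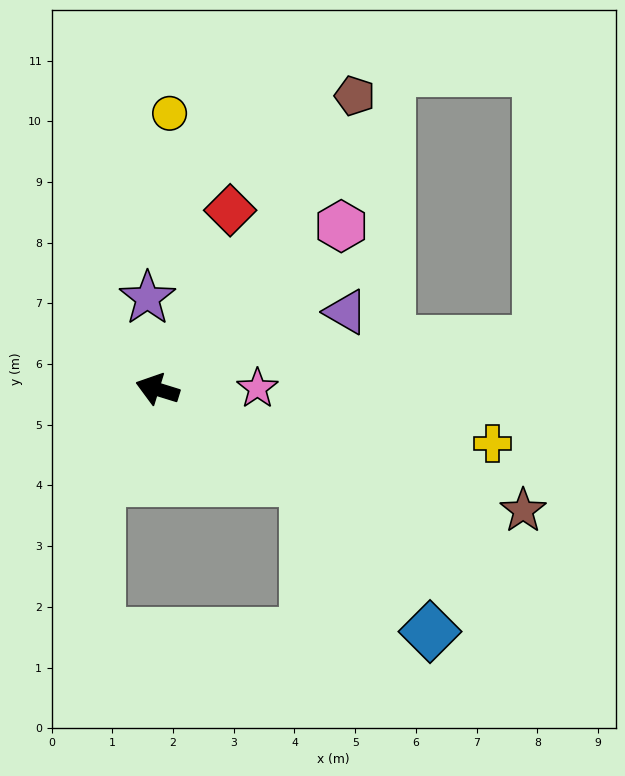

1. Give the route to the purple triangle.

turn right 140°, forward 3.4 m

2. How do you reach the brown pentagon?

turn right 107°, forward 5.8 m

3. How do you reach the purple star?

turn right 67°, forward 1.5 m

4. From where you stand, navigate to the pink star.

turn right 162°, forward 1.6 m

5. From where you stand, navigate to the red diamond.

turn right 95°, forward 3.2 m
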